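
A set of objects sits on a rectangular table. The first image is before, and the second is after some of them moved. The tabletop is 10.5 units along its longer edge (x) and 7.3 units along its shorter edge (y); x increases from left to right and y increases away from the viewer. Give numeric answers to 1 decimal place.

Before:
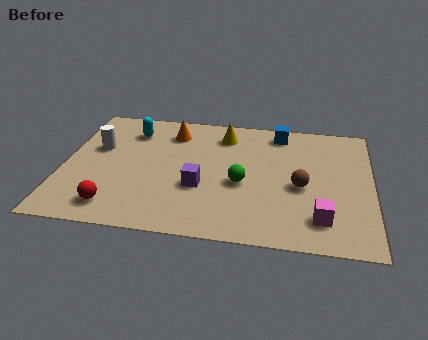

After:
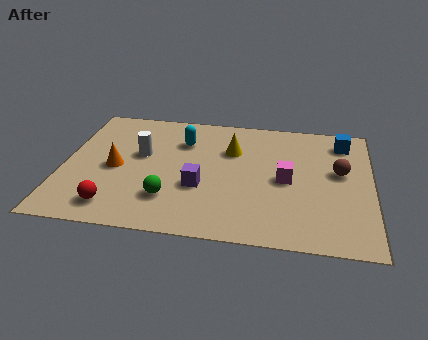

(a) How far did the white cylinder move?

1.5

From (1.1, 4.5) to (2.6, 4.3), the white cylinder covered √(1.5² + 0.2²) ≈ 1.5 units.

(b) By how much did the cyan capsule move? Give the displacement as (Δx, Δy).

(1.8, -0.4)

The cyan capsule was at about (2.2, 5.7) and moved to about (4.0, 5.3).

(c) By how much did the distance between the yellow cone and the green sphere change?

+0.8

They were about 2.9 units apart before and 3.7 after — 0.8 units further apart.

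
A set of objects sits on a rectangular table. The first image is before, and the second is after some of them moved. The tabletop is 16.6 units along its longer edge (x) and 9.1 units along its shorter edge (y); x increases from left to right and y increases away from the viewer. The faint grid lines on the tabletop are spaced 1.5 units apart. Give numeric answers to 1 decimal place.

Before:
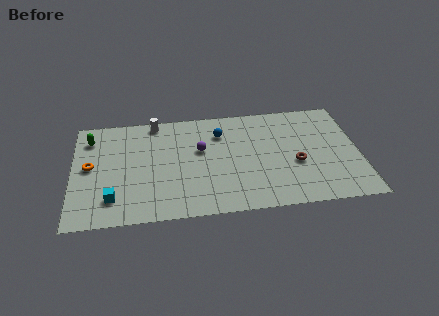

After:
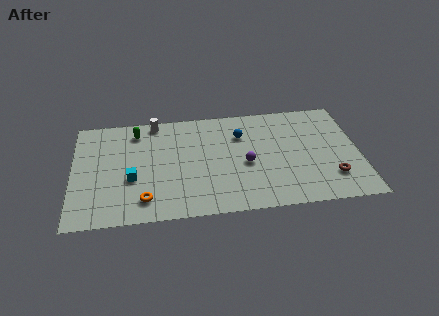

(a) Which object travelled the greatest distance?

the orange torus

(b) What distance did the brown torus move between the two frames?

2.4

From (12.9, 3.7) to (14.9, 2.3), the brown torus covered √(2.0² + 1.4²) ≈ 2.4 units.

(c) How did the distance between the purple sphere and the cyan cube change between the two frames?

+0.4

They were about 6.2 units apart before and 6.6 after — 0.4 units further apart.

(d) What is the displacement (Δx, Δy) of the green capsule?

(2.7, 0.3)

The green capsule was at about (1.0, 7.2) and moved to about (3.7, 7.5).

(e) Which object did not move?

the white cylinder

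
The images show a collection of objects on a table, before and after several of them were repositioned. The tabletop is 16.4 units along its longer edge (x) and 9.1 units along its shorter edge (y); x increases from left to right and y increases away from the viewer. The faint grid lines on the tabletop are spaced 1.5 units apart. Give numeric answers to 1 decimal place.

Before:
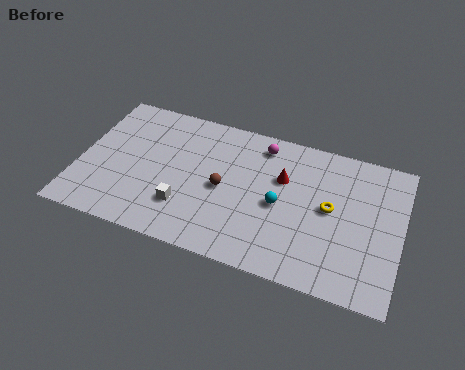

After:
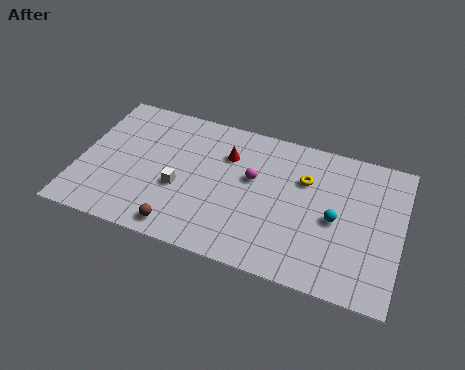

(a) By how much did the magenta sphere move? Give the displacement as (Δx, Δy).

(-0.3, -2.3)

The magenta sphere started near (9.1, 7.7) and ended near (8.8, 5.4).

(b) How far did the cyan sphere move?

2.8

The cyan sphere was near (10.3, 4.2) before and (13.1, 4.2) after, so it travelled √(2.8² + 0.0²) ≈ 2.8 units.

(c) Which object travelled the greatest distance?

the brown sphere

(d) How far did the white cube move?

1.2

The white cube was near (5.6, 2.5) before and (5.2, 3.6) after, so it travelled √(0.4² + 1.1²) ≈ 1.2 units.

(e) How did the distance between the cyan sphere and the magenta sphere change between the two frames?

+0.8

Before: roughly 3.7 units apart; after: 4.5. That's 0.8 units further apart.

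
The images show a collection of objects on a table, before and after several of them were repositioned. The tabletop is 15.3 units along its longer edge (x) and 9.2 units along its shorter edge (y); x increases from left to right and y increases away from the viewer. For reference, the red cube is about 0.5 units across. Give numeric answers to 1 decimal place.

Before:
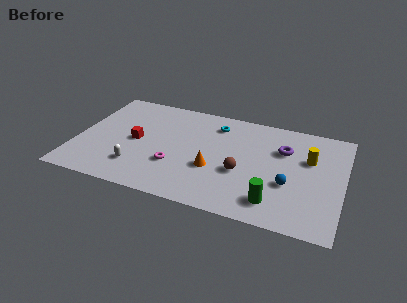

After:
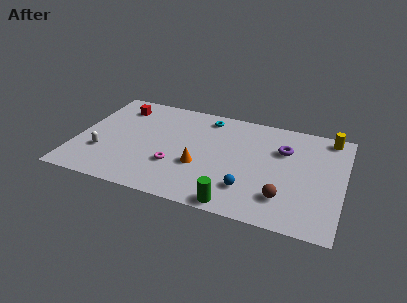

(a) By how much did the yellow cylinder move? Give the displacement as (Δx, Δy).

(1.0, 2.3)

The yellow cylinder was at about (13.3, 5.9) and moved to about (14.3, 8.2).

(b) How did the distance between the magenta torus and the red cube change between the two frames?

+2.9

The distance was about 2.8 in the first image and 5.7 in the second, so they moved 2.9 units further apart.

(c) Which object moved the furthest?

the red cube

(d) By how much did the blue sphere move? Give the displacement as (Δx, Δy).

(-2.2, -1.1)

The blue sphere was at about (12.3, 3.4) and moved to about (10.1, 2.3).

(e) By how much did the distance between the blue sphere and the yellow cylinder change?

+4.5

The distance was about 2.7 in the first image and 7.2 in the second, so they moved 4.5 units further apart.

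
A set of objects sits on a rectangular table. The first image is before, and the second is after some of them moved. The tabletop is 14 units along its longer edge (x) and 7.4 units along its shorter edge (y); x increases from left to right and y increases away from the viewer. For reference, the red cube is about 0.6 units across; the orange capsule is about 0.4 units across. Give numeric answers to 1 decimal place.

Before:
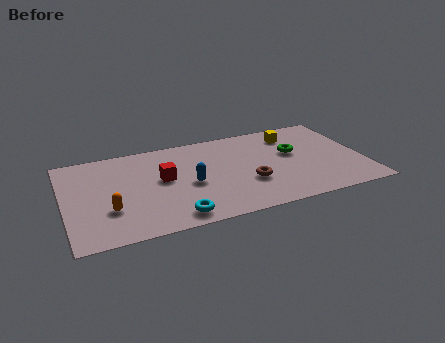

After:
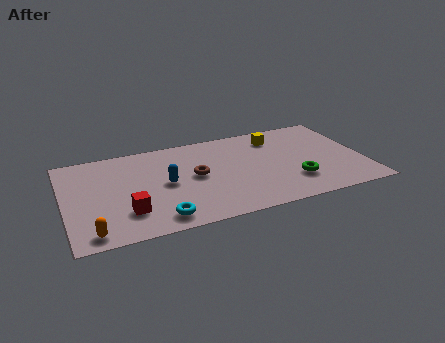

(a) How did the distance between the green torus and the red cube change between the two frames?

+1.6

They were about 6.2 units apart before and 7.8 after — 1.6 units further apart.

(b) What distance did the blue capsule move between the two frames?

1.2

The blue capsule was near (5.8, 3.3) before and (4.7, 3.7) after, so it travelled √(1.1² + 0.4²) ≈ 1.2 units.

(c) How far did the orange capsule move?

1.7

The orange capsule was near (2.0, 2.4) before and (1.1, 0.9) after, so it travelled √(0.9² + 1.5²) ≈ 1.7 units.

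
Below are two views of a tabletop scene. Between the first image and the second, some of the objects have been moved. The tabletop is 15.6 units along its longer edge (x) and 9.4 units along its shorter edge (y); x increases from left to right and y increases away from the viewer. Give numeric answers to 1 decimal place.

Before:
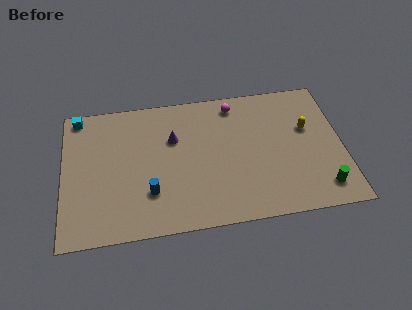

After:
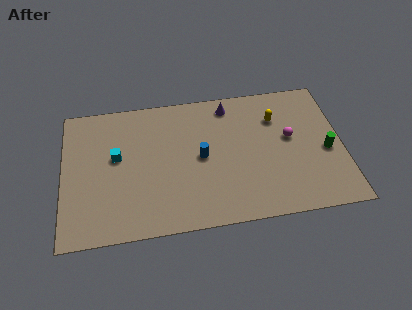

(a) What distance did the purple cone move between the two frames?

3.7

The purple cone moved from about (6.2, 6.2) to (9.4, 8.1), a distance of √(3.2² + 1.9²) ≈ 3.7.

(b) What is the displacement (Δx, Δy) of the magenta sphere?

(3.0, -2.8)

The magenta sphere started near (9.7, 8.1) and ended near (12.7, 5.3).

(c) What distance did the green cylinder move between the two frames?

2.5

The green cylinder was near (14.3, 1.6) before and (14.7, 4.1) after, so it travelled √(0.4² + 2.5²) ≈ 2.5 units.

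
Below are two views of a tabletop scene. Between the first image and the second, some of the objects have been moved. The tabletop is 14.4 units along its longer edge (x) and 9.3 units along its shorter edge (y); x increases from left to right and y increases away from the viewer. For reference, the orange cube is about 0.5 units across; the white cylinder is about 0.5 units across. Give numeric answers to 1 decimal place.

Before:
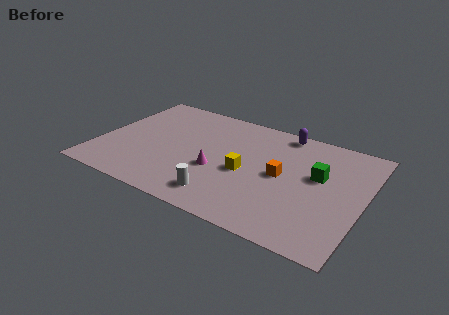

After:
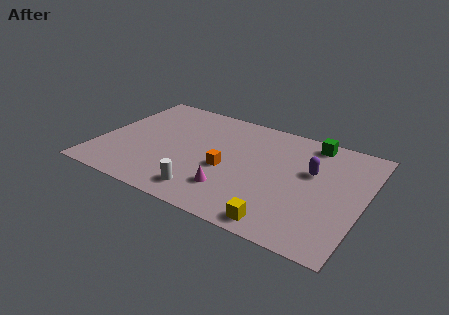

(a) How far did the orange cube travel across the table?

3.0

The orange cube moved from about (10.0, 4.7) to (7.1, 3.9), a distance of √(2.9² + 0.8²) ≈ 3.0.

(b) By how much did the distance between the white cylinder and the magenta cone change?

-0.6

The distance was about 2.1 in the first image and 1.5 in the second, so they moved 0.6 units closer together.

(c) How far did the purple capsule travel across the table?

3.3

From (9.6, 8.4) to (11.5, 5.7), the purple capsule covered √(1.9² + 2.7²) ≈ 3.3 units.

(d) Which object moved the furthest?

the yellow cube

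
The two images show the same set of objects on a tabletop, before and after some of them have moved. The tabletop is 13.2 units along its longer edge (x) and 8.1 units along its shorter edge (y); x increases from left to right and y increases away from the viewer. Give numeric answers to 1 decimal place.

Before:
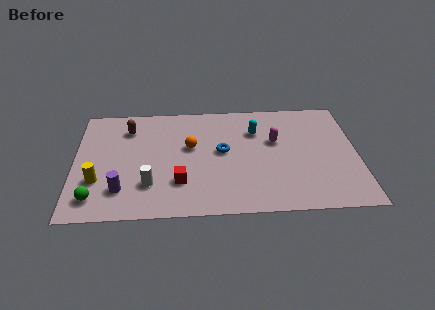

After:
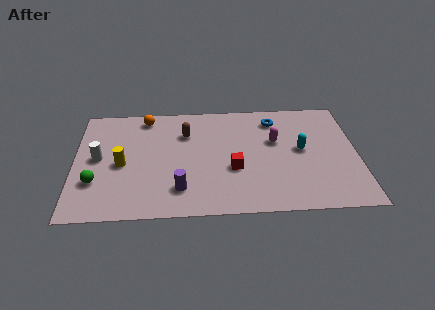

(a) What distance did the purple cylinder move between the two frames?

2.7

The purple cylinder moved from about (2.2, 1.9) to (4.9, 1.8), a distance of √(2.7² + 0.1²) ≈ 2.7.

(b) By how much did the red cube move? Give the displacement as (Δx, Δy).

(2.5, 0.8)

The red cube started near (4.9, 2.3) and ended near (7.4, 3.1).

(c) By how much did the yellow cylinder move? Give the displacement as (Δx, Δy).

(1.1, 1.1)

The yellow cylinder started near (1.1, 2.6) and ended near (2.2, 3.7).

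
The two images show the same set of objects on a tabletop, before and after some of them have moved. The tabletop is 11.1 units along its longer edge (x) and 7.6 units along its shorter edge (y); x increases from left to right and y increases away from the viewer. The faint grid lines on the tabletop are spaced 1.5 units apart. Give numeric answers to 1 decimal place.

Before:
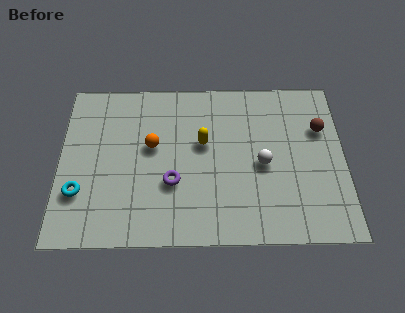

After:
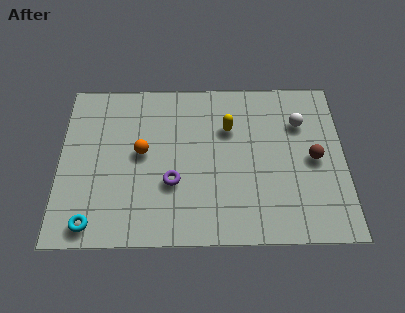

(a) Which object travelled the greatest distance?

the white sphere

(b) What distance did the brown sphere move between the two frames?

1.4

The brown sphere moved from about (10.2, 5.1) to (9.9, 3.7), a distance of √(0.3² + 1.4²) ≈ 1.4.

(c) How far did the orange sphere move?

0.5

From (3.6, 4.4) to (3.2, 4.1), the orange sphere covered √(0.4² + 0.3²) ≈ 0.5 units.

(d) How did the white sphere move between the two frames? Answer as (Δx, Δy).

(1.5, 1.9)

The white sphere was at about (7.9, 3.5) and moved to about (9.4, 5.4).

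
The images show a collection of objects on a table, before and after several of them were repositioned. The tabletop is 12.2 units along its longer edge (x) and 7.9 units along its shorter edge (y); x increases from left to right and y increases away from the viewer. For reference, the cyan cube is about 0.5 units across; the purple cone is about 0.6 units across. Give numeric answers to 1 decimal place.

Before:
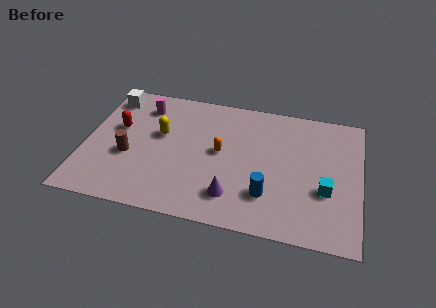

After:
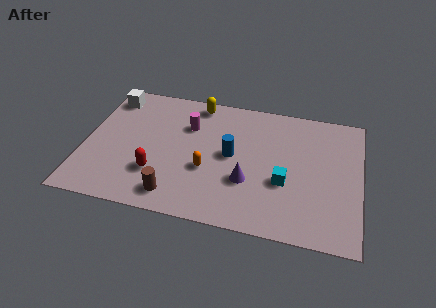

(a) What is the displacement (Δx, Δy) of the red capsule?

(1.9, -2.4)

The red capsule started near (1.4, 4.7) and ended near (3.3, 2.3).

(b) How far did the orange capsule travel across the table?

1.3

The orange capsule was near (6.0, 4.2) before and (5.5, 3.0) after, so it travelled √(0.5² + 1.2²) ≈ 1.3 units.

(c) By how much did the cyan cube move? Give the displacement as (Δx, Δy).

(-1.8, 0.1)

From the two frames, the cyan cube sits at roughly (10.7, 2.9) before and (8.9, 3.0) after.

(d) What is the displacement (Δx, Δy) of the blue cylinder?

(-1.7, 2.0)

The blue cylinder started near (8.2, 2.1) and ended near (6.5, 4.1).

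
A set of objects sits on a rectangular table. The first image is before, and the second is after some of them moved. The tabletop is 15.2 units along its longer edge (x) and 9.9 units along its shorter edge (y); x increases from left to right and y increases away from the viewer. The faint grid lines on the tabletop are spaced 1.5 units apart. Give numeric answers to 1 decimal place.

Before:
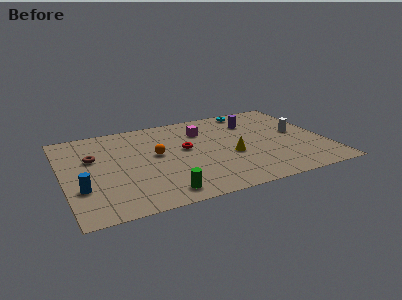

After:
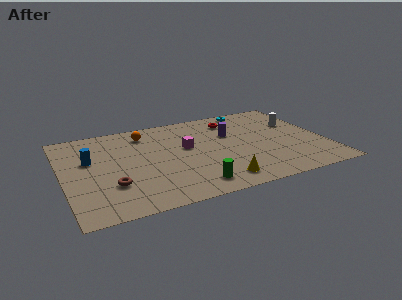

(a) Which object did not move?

the cyan torus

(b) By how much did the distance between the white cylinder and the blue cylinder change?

-0.7

They were about 13.0 units apart before and 12.3 after — 0.7 units closer together.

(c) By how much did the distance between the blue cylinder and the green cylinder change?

+2.4

Before: roughly 4.8 units apart; after: 7.2. That's 2.4 units further apart.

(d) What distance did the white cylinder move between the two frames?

1.2

From (13.7, 5.3) to (13.9, 6.5), the white cylinder covered √(0.2² + 1.2²) ≈ 1.2 units.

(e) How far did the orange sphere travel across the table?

2.6

The orange sphere moved from about (5.4, 5.5) to (5.0, 8.1), a distance of √(0.4² + 2.6²) ≈ 2.6.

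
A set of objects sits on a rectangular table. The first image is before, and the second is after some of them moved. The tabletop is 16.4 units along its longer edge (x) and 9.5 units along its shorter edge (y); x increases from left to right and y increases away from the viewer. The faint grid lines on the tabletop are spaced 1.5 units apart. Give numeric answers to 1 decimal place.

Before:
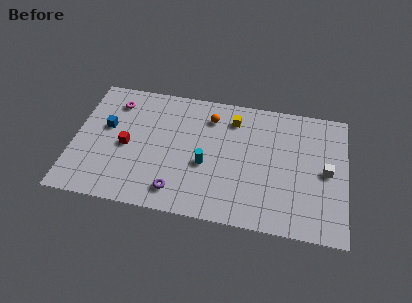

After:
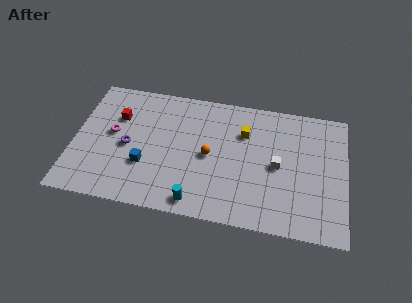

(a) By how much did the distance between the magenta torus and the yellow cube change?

+0.8

They were about 7.2 units apart before and 8.0 after — 0.8 units further apart.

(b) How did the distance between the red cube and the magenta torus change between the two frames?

-2.0

They were about 3.3 units apart before and 1.3 after — 2.0 units closer together.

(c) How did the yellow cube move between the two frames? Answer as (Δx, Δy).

(0.7, -0.9)

From the two frames, the yellow cube sits at roughly (9.5, 7.6) before and (10.2, 6.7) after.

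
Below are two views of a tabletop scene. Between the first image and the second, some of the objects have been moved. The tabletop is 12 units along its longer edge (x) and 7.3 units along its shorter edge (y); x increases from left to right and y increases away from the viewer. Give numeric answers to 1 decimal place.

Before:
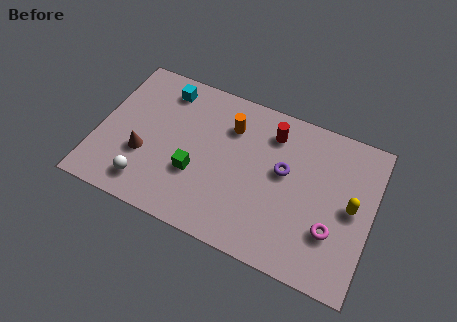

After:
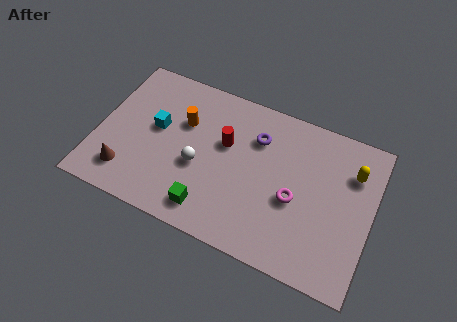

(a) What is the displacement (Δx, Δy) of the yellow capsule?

(-0.1, 1.6)

The yellow capsule started near (11.1, 3.7) and ended near (11.0, 5.3).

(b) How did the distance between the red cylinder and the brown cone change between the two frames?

-1.2

The distance was about 6.2 in the first image and 5.0 in the second, so they moved 1.2 units closer together.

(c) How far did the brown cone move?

1.3

The brown cone moved from about (2.1, 2.6) to (1.5, 1.5), a distance of √(0.6² + 1.1²) ≈ 1.3.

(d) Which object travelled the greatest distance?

the white sphere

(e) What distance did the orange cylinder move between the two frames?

2.1

The orange cylinder was near (5.6, 5.4) before and (3.6, 4.8) after, so it travelled √(2.0² + 0.6²) ≈ 2.1 units.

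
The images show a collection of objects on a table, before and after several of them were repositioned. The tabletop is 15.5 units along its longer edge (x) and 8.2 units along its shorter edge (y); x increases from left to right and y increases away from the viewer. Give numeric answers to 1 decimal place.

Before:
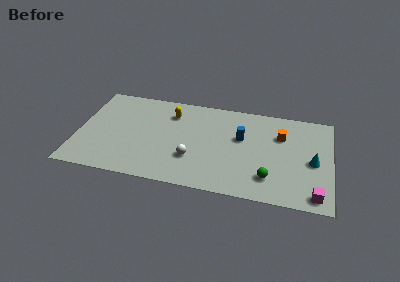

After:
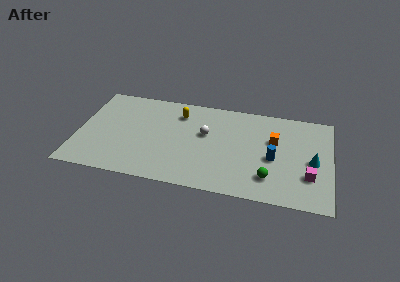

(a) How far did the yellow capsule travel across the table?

0.5

The yellow capsule was near (5.6, 6.3) before and (6.1, 6.4) after, so it travelled √(0.5² + 0.1²) ≈ 0.5 units.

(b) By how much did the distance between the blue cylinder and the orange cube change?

-0.9

Before: roughly 2.5 units apart; after: 1.6. That's 0.9 units closer together.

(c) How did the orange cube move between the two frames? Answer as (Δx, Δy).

(-0.4, -0.5)

The orange cube started near (12.4, 5.7) and ended near (12.0, 5.2).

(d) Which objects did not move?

the green sphere and the cyan cone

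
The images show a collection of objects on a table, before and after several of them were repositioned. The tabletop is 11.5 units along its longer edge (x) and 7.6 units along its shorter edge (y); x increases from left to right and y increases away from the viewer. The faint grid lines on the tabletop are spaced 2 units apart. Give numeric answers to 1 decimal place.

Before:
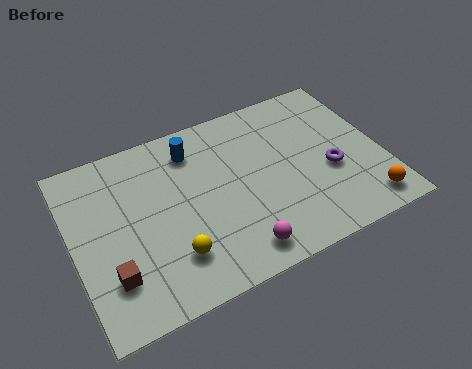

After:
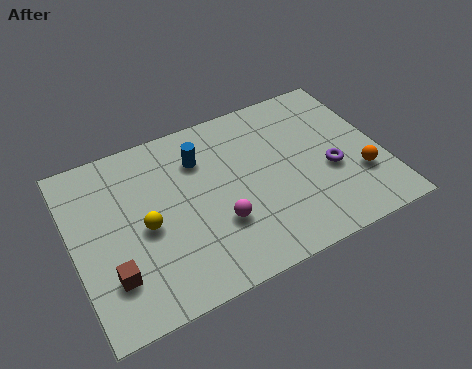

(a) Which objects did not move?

the purple torus and the brown cube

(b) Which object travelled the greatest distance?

the yellow sphere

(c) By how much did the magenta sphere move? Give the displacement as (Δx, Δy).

(-0.5, 1.4)

The magenta sphere started near (5.7, 1.1) and ended near (5.2, 2.5).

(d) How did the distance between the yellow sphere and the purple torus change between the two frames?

+0.7

The distance was about 6.2 in the first image and 6.9 in the second, so they moved 0.7 units further apart.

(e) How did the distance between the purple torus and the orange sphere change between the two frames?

-1.0

The distance was about 2.2 in the first image and 1.2 in the second, so they moved 1.0 units closer together.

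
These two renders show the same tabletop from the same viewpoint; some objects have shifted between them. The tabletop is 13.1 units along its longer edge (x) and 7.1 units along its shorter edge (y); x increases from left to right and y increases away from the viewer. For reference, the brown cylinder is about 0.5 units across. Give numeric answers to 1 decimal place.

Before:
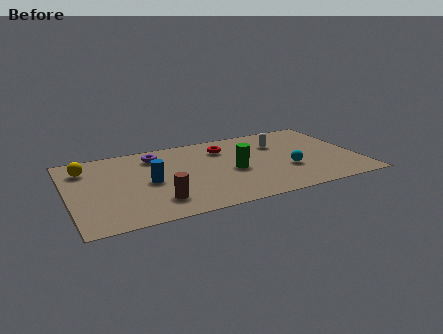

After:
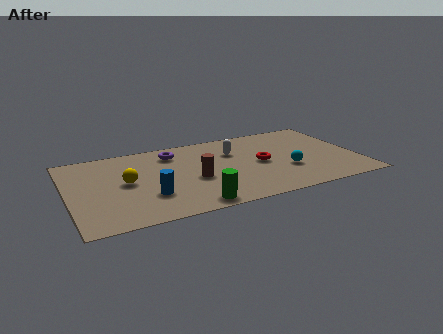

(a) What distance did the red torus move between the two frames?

2.4

From (7.2, 5.4) to (8.7, 3.5), the red torus covered √(1.5² + 1.9²) ≈ 2.4 units.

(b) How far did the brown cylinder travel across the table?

2.3

From (3.8, 1.6) to (5.6, 3.0), the brown cylinder covered √(1.8² + 1.4²) ≈ 2.3 units.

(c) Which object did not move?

the cyan sphere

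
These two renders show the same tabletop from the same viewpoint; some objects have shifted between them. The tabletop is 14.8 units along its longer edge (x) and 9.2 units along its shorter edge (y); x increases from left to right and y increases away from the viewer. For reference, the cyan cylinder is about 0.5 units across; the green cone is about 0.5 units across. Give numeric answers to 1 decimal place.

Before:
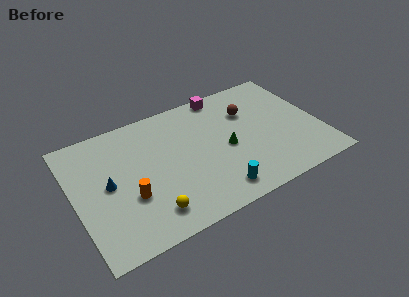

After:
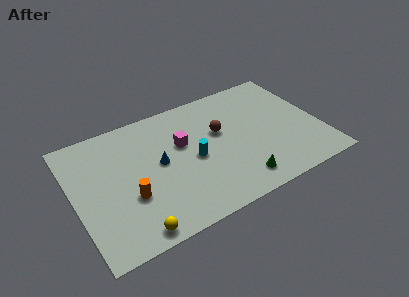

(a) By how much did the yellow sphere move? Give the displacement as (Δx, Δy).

(-1.1, -0.8)

The yellow sphere started near (4.1, 1.7) and ended near (3.0, 0.9).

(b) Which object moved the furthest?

the magenta cube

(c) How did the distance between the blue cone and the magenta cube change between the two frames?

-6.7

Before: roughly 8.4 units apart; after: 1.7. That's 6.7 units closer together.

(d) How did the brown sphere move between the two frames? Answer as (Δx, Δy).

(-1.9, -0.8)

From the two frames, the brown sphere sits at roughly (10.8, 6.4) before and (8.9, 5.6) after.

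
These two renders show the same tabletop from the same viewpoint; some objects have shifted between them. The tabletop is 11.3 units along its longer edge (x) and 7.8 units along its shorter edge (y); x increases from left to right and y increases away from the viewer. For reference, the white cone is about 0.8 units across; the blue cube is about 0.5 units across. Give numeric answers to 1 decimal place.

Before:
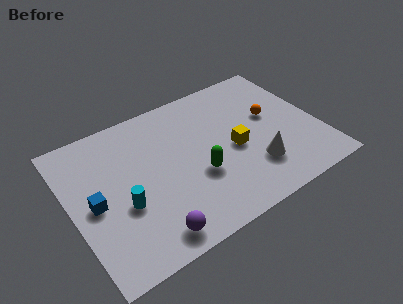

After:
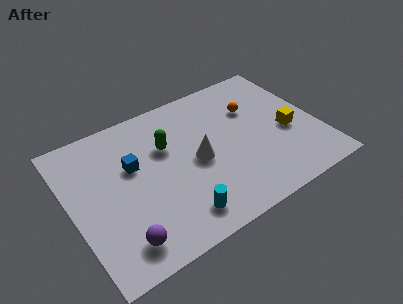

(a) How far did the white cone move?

2.9

The white cone was near (8.1, 2.1) before and (5.7, 3.7) after, so it travelled √(2.4² + 1.6²) ≈ 2.9 units.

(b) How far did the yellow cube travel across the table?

2.5

From (7.4, 3.5) to (9.9, 3.3), the yellow cube covered √(2.5² + 0.2²) ≈ 2.5 units.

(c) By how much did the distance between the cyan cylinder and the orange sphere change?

-1.5

The distance was about 7.3 in the first image and 5.8 in the second, so they moved 1.5 units closer together.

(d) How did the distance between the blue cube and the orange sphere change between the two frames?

-2.6

Before: roughly 8.3 units apart; after: 5.7. That's 2.6 units closer together.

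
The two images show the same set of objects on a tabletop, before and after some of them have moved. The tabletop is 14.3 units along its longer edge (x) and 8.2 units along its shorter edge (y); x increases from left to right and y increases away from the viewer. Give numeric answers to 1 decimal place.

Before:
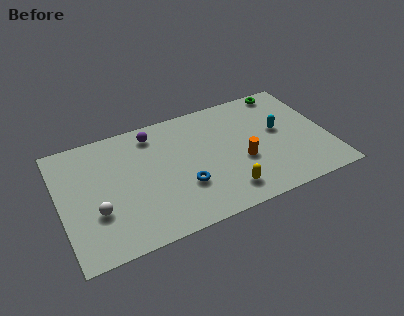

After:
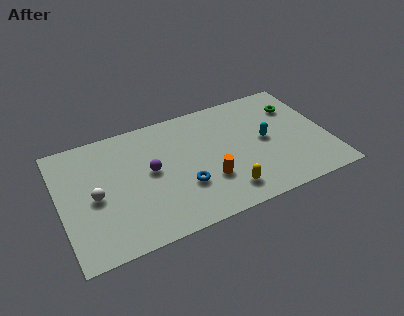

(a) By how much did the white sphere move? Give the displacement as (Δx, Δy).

(0.0, 1.0)

The white sphere started near (1.8, 2.8) and ended near (1.8, 3.8).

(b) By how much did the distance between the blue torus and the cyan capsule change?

-0.9

The distance was about 5.7 in the first image and 4.8 in the second, so they moved 0.9 units closer together.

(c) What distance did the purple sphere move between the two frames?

2.5

The purple sphere moved from about (5.2, 6.9) to (4.8, 4.4), a distance of √(0.4² + 2.5²) ≈ 2.5.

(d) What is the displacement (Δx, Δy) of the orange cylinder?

(-1.9, -0.6)

The orange cylinder started near (9.6, 3.2) and ended near (7.7, 2.6).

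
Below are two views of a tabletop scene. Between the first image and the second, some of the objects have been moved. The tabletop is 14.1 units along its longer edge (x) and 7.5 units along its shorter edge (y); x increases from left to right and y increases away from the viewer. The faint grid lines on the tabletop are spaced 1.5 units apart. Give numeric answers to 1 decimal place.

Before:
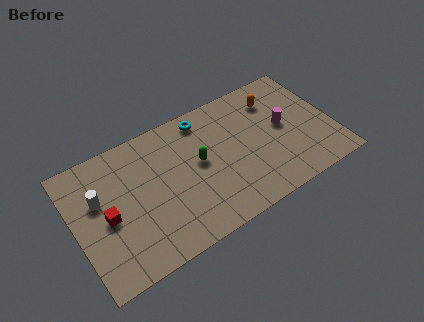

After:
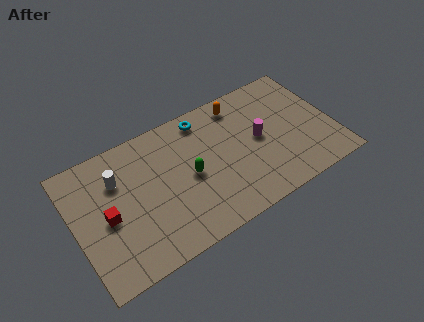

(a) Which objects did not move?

the red cube and the cyan torus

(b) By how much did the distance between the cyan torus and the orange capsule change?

-2.0

Before: roughly 4.0 units apart; after: 2.0. That's 2.0 units closer together.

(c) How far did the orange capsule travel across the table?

2.0

From (11.3, 5.8) to (9.4, 6.4), the orange capsule covered √(1.9² + 0.6²) ≈ 2.0 units.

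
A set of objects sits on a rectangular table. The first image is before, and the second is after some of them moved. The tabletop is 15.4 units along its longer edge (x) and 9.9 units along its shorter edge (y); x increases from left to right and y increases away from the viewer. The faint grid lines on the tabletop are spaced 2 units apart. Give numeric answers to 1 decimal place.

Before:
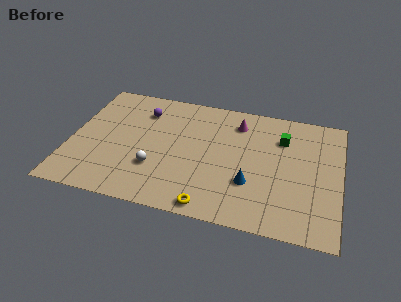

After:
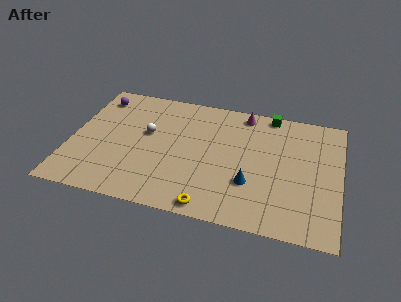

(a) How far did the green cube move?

2.1

From (12.0, 7.2) to (11.2, 9.1), the green cube covered √(0.8² + 1.9²) ≈ 2.1 units.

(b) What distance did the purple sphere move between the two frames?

2.8

The purple sphere was near (3.9, 7.6) before and (1.2, 8.2) after, so it travelled √(2.7² + 0.6²) ≈ 2.8 units.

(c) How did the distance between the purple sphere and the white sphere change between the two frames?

-0.7

Before: roughly 4.6 units apart; after: 3.9. That's 0.7 units closer together.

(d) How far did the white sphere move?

2.8

The white sphere moved from about (5.0, 3.1) to (4.3, 5.8), a distance of √(0.7² + 2.7²) ≈ 2.8.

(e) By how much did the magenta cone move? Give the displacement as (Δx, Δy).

(0.3, 0.9)

The magenta cone was at about (9.4, 7.9) and moved to about (9.7, 8.8).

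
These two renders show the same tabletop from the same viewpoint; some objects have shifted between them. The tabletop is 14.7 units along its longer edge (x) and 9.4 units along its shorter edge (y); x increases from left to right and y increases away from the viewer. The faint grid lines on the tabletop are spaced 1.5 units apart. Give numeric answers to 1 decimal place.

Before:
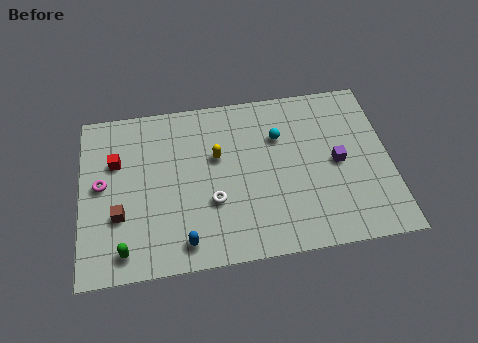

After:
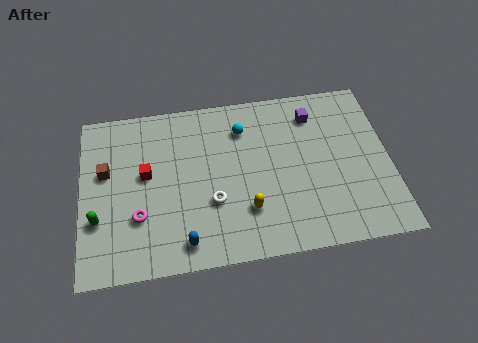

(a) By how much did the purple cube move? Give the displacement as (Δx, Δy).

(-1.0, 2.9)

The purple cube started near (12.2, 4.6) and ended near (11.2, 7.5).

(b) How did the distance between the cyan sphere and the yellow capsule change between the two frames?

+1.5

They were about 3.1 units apart before and 4.6 after — 1.5 units further apart.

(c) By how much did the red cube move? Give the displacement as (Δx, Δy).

(1.4, -0.9)

From the two frames, the red cube sits at roughly (1.7, 6.2) before and (3.1, 5.3) after.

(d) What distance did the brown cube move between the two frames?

2.6

From (1.8, 3.2) to (1.2, 5.7), the brown cube covered √(0.6² + 2.5²) ≈ 2.6 units.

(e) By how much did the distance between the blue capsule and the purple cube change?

+0.8

The distance was about 8.1 in the first image and 8.9 in the second, so they moved 0.8 units further apart.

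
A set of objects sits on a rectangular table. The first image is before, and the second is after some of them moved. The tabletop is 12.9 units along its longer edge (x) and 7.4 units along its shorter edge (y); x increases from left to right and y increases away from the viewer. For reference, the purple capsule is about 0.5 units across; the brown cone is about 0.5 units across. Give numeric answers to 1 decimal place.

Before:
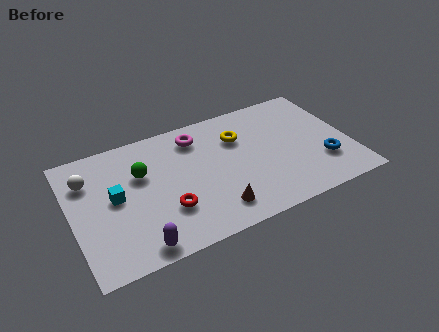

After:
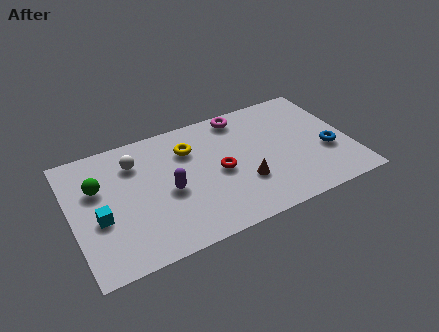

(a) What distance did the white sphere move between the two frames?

2.2

From (0.9, 5.4) to (3.1, 5.6), the white sphere covered √(2.2² + 0.2²) ≈ 2.2 units.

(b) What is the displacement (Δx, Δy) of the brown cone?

(1.5, 1.0)

The brown cone was at about (6.3, 1.4) and moved to about (7.8, 2.4).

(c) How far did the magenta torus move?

2.3

The magenta torus was near (6.0, 6.0) before and (8.2, 6.5) after, so it travelled √(2.2² + 0.5²) ≈ 2.3 units.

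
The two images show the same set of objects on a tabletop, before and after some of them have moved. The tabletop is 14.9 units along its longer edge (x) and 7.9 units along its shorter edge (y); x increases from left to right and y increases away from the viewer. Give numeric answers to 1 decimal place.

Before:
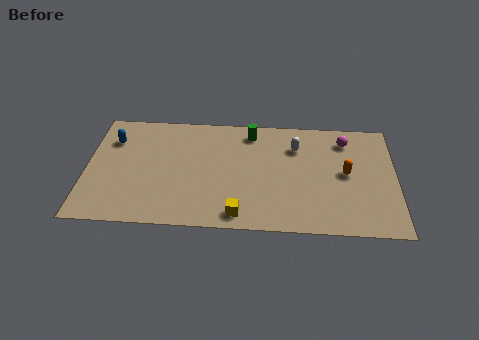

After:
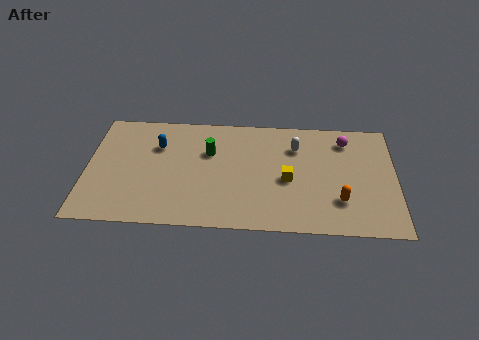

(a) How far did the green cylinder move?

2.5

The green cylinder moved from about (7.9, 6.7) to (5.9, 5.2), a distance of √(2.0² + 1.5²) ≈ 2.5.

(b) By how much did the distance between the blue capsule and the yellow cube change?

-1.2

Before: roughly 7.8 units apart; after: 6.6. That's 1.2 units closer together.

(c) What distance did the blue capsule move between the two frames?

2.2

The blue capsule was near (1.2, 5.8) before and (3.4, 5.5) after, so it travelled √(2.2² + 0.3²) ≈ 2.2 units.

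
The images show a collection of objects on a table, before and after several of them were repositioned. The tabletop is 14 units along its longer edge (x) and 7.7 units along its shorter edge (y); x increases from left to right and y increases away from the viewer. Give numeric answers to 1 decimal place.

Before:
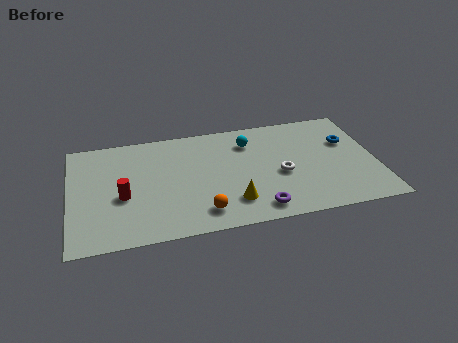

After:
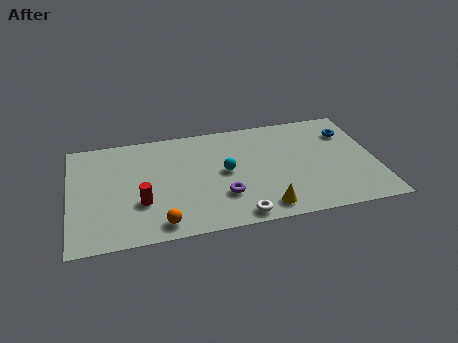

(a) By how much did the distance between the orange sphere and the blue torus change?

+2.3

Before: roughly 7.8 units apart; after: 10.1. That's 2.3 units further apart.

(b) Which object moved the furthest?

the white torus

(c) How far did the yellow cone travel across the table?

1.6

The yellow cone moved from about (7.3, 1.8) to (8.7, 1.1), a distance of √(1.4² + 0.7²) ≈ 1.6.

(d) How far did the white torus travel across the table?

3.3

The white torus moved from about (9.6, 3.3) to (7.5, 0.8), a distance of √(2.1² + 2.5²) ≈ 3.3.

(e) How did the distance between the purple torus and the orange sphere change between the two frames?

+0.7

Before: roughly 2.5 units apart; after: 3.2. That's 0.7 units further apart.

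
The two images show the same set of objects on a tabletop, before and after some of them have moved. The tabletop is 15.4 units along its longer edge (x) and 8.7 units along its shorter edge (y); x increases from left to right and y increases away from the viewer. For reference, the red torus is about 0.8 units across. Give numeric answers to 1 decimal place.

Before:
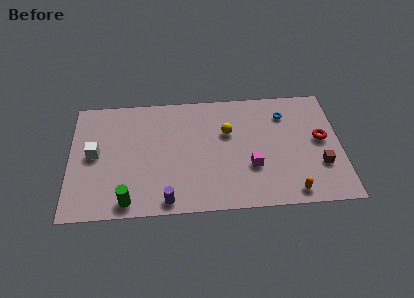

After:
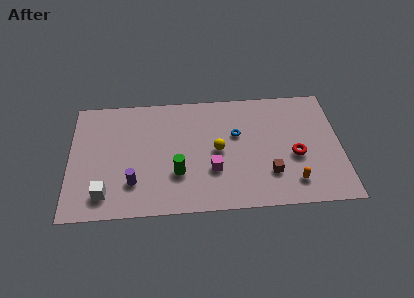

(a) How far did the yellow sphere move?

1.4

The yellow sphere moved from about (9.0, 5.6) to (8.4, 4.3), a distance of √(0.6² + 1.3²) ≈ 1.4.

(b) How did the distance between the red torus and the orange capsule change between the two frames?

-2.2

They were about 4.1 units apart before and 1.9 after — 2.2 units closer together.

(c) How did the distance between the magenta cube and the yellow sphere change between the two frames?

-1.5

Before: roughly 2.9 units apart; after: 1.4. That's 1.5 units closer together.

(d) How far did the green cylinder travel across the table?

3.3

From (3.3, 1.0) to (6.1, 2.8), the green cylinder covered √(2.8² + 1.8²) ≈ 3.3 units.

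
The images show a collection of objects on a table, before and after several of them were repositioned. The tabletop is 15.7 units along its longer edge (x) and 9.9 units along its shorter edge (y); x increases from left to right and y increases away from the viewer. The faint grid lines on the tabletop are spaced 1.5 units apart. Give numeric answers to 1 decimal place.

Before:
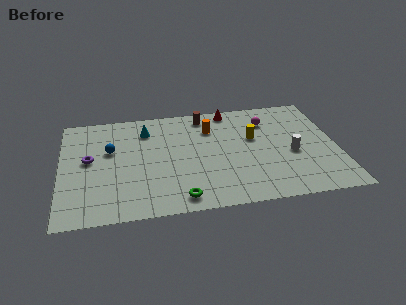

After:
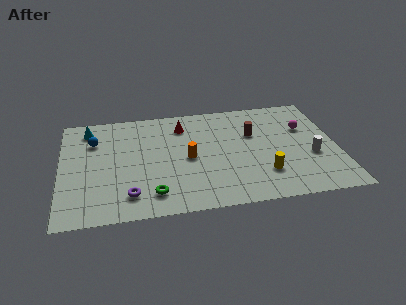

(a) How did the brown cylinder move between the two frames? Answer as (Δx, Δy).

(2.7, -2.2)

From the two frames, the brown cylinder sits at roughly (8.3, 8.6) before and (11.0, 6.4) after.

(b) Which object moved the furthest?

the purple torus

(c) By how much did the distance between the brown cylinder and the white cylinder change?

-2.4

Before: roughly 6.5 units apart; after: 4.1. That's 2.4 units closer together.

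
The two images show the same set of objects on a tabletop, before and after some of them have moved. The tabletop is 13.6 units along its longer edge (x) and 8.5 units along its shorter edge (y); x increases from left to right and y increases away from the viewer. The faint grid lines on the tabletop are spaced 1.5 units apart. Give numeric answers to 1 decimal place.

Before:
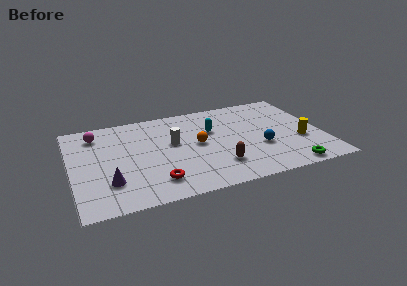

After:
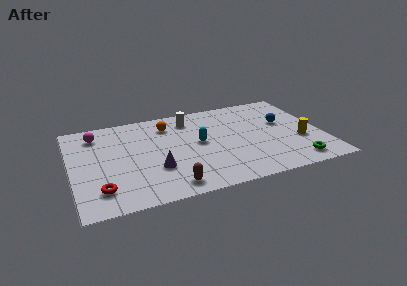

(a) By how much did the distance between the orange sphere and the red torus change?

+2.6

They were about 3.7 units apart before and 6.3 after — 2.6 units further apart.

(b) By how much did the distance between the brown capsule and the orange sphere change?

+3.1

They were about 2.5 units apart before and 5.6 after — 3.1 units further apart.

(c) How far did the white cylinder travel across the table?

2.3

The white cylinder moved from about (5.5, 4.9) to (6.6, 6.9), a distance of √(1.1² + 2.0²) ≈ 2.3.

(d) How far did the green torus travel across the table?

0.6

The green torus moved from about (11.4, 0.8) to (11.8, 1.2), a distance of √(0.4² + 0.4²) ≈ 0.6.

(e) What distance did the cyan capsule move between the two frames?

1.3

The cyan capsule moved from about (7.7, 5.5) to (6.9, 4.5), a distance of √(0.8² + 1.0²) ≈ 1.3.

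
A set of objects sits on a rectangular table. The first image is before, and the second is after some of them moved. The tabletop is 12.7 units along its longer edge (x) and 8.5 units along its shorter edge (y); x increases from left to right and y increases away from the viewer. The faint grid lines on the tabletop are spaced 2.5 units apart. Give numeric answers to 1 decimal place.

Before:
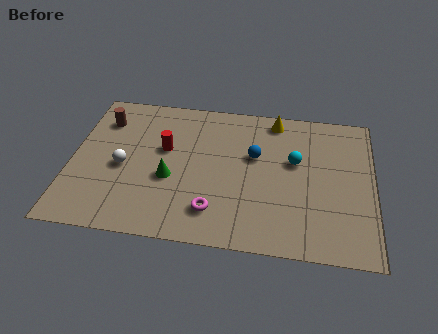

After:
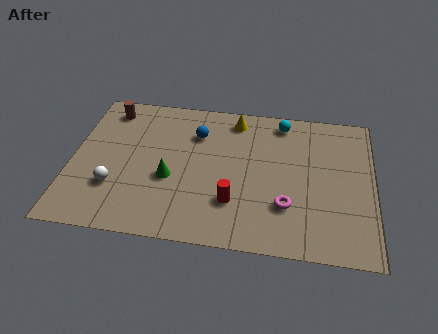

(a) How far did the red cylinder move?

4.0

From (3.9, 5.1) to (6.9, 2.4), the red cylinder covered √(3.0² + 2.7²) ≈ 4.0 units.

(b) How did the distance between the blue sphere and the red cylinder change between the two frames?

+0.4

The distance was about 3.8 in the first image and 4.2 in the second, so they moved 0.4 units further apart.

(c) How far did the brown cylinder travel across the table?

0.7

The brown cylinder moved from about (1.2, 6.5) to (1.4, 7.2), a distance of √(0.2² + 0.7²) ≈ 0.7.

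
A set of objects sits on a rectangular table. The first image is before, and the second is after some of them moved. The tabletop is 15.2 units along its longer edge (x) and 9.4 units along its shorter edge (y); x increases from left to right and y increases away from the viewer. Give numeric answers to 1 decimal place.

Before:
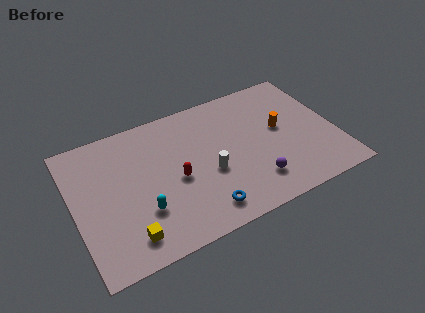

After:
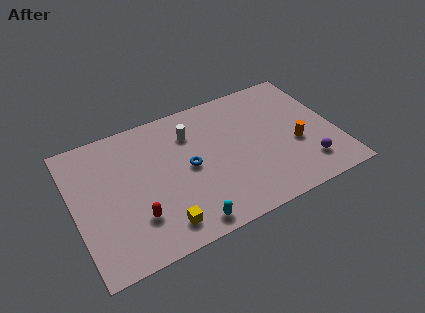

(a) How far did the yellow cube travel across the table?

1.9

The yellow cube moved from about (2.7, 1.6) to (4.6, 1.5), a distance of √(1.9² + 0.1²) ≈ 1.9.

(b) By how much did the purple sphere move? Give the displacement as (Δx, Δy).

(3.1, -0.1)

From the two frames, the purple sphere sits at roughly (10.1, 2.1) before and (13.2, 2.0) after.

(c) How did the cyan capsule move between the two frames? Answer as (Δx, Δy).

(2.3, -1.9)

The cyan capsule started near (3.7, 2.9) and ended near (6.0, 1.0).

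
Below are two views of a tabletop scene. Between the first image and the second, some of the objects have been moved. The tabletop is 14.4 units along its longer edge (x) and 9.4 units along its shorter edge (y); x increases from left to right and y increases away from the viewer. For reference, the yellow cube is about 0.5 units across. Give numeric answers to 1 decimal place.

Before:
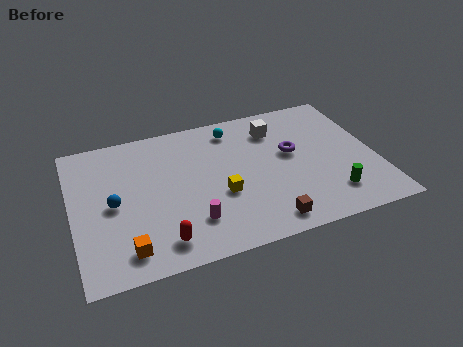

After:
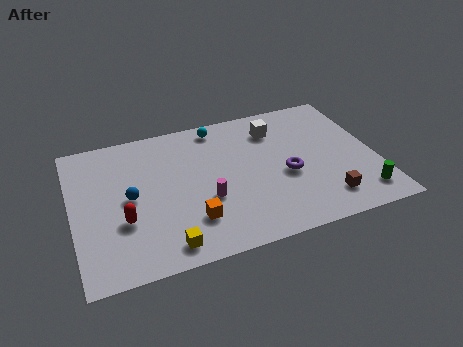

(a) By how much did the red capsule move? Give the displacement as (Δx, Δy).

(-1.6, 1.8)

From the two frames, the red capsule sits at roughly (3.9, 1.5) before and (2.3, 3.3) after.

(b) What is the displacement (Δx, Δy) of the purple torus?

(-0.4, -1.4)

The purple torus was at about (10.5, 5.4) and moved to about (10.1, 4.0).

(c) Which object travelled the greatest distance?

the yellow cube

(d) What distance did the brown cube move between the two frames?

3.0

The brown cube was near (8.8, 1.2) before and (11.7, 1.8) after, so it travelled √(2.9² + 0.6²) ≈ 3.0 units.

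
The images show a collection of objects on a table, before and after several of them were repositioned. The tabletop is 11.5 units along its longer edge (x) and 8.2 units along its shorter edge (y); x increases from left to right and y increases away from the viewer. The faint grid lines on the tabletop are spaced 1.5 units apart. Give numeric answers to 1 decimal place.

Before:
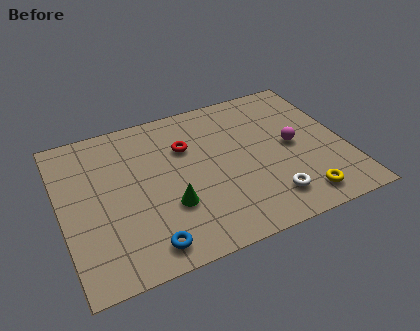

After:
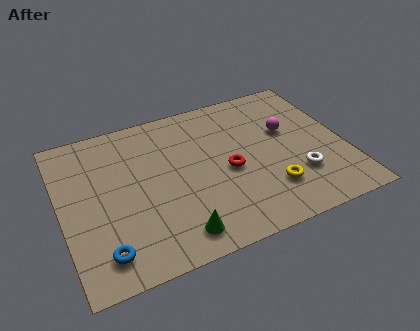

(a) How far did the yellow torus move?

1.4

From (9.3, 1.2) to (8.2, 2.1), the yellow torus covered √(1.1² + 0.9²) ≈ 1.4 units.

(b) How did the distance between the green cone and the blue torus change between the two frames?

+1.0

The distance was about 1.9 in the first image and 2.9 in the second, so they moved 1.0 units further apart.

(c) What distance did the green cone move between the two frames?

1.5

The green cone was near (4.2, 2.7) before and (4.3, 1.2) after, so it travelled √(0.1² + 1.5²) ≈ 1.5 units.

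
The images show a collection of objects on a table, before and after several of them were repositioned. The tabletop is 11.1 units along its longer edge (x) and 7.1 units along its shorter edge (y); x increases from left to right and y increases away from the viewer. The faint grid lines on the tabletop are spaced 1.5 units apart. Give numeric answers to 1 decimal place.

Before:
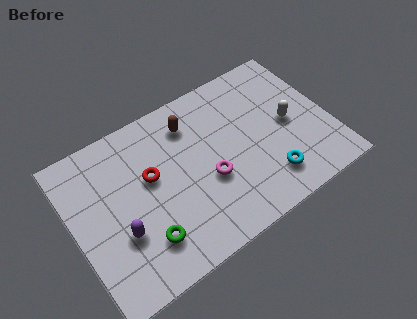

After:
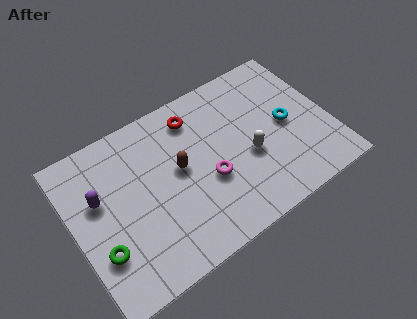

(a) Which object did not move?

the magenta torus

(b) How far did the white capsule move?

2.0

The white capsule moved from about (9.4, 3.5) to (7.5, 2.9), a distance of √(1.9² + 0.6²) ≈ 2.0.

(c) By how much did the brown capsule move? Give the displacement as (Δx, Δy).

(-0.8, -1.7)

The brown capsule started near (5.4, 5.6) and ended near (4.6, 3.9).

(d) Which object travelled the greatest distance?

the red torus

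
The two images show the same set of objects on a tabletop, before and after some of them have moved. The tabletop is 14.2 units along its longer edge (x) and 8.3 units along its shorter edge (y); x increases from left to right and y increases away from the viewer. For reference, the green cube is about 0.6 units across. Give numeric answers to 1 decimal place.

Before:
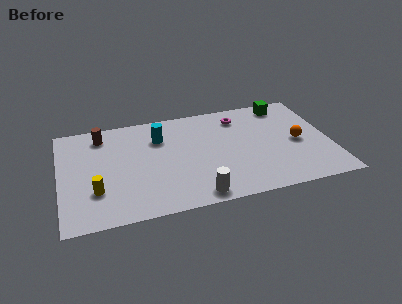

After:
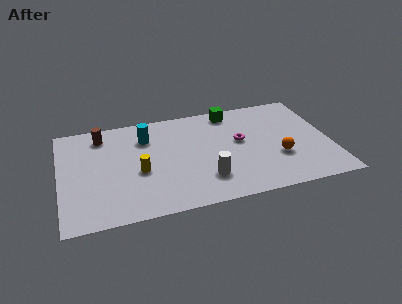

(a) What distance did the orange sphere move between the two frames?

1.5

The orange sphere moved from about (12.5, 3.9) to (11.4, 2.9), a distance of √(1.1² + 1.0²) ≈ 1.5.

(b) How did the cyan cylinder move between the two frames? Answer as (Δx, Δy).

(-0.7, 0.2)

The cyan cylinder was at about (5.3, 6.0) and moved to about (4.6, 6.2).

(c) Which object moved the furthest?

the green cube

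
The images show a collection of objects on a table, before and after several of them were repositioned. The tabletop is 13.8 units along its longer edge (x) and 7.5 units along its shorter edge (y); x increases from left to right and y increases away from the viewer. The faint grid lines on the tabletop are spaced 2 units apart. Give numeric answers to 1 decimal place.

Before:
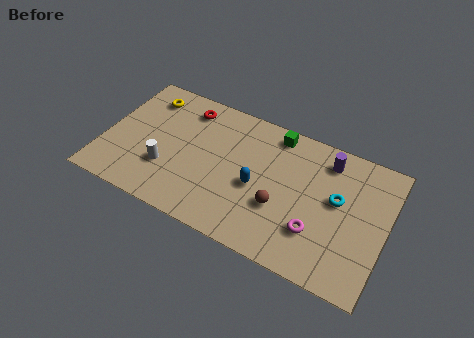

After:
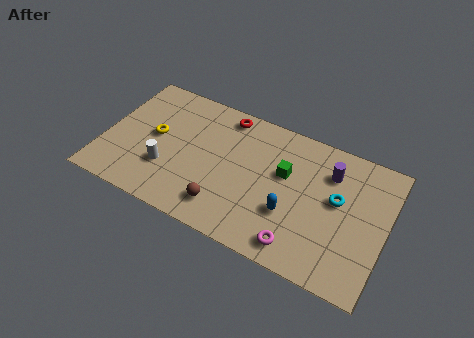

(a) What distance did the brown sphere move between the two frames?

2.9

From (8.8, 2.7) to (6.2, 1.5), the brown sphere covered √(2.6² + 1.2²) ≈ 2.9 units.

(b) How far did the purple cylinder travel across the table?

0.6

The purple cylinder was near (10.7, 6.2) before and (10.9, 5.6) after, so it travelled √(0.2² + 0.6²) ≈ 0.6 units.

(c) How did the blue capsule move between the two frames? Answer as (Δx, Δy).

(1.7, -0.7)

The blue capsule started near (7.6, 3.3) and ended near (9.3, 2.6).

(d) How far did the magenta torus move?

1.3

From (10.6, 2.2) to (9.9, 1.1), the magenta torus covered √(0.7² + 1.1²) ≈ 1.3 units.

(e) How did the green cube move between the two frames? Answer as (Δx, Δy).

(0.7, -2.0)

The green cube started near (8.1, 6.6) and ended near (8.8, 4.6).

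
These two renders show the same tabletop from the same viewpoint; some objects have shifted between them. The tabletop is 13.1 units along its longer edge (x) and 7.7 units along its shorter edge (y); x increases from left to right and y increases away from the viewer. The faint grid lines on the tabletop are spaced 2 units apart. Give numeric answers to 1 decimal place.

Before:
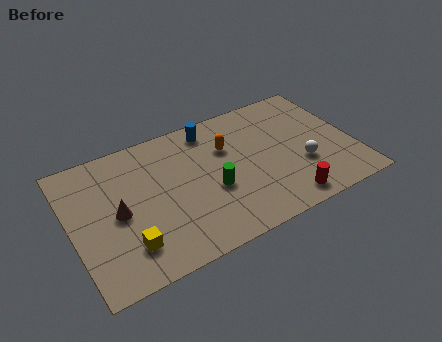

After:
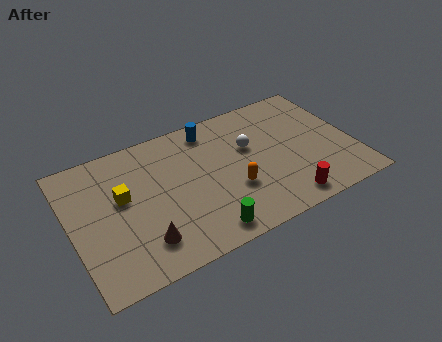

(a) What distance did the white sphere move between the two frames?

3.0

The white sphere was near (10.6, 2.7) before and (8.4, 4.8) after, so it travelled √(2.2² + 2.1²) ≈ 3.0 units.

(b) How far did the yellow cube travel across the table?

2.7

The yellow cube was near (2.3, 1.8) before and (2.4, 4.5) after, so it travelled √(0.1² + 2.7²) ≈ 2.7 units.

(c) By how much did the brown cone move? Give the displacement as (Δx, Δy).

(0.9, -2.0)

The brown cone started near (2.1, 3.7) and ended near (3.0, 1.7).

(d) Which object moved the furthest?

the white sphere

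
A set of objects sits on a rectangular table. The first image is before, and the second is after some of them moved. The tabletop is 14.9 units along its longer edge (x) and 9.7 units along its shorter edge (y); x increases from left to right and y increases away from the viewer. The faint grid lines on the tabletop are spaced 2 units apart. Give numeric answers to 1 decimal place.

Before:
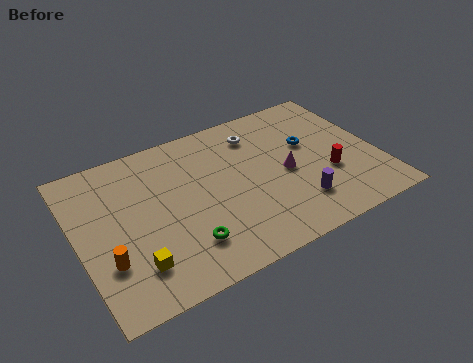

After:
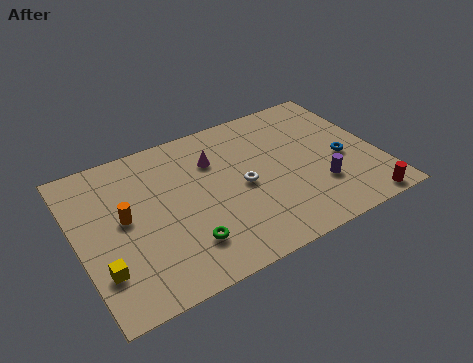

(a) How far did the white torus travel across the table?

3.3

The white torus moved from about (9.3, 7.7) to (8.1, 4.6), a distance of √(1.2² + 3.1²) ≈ 3.3.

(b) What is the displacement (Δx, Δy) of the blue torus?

(1.4, -1.7)

The blue torus was at about (11.7, 5.9) and moved to about (13.1, 4.2).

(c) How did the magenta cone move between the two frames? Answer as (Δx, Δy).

(-3.3, 2.4)

From the two frames, the magenta cone sits at roughly (10.3, 4.5) before and (7.0, 6.9) after.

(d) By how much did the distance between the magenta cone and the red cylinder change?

+6.7

They were about 2.2 units apart before and 8.9 after — 6.7 units further apart.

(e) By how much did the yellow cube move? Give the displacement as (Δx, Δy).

(-1.5, 0.4)

From the two frames, the yellow cube sits at roughly (2.4, 2.2) before and (0.9, 2.6) after.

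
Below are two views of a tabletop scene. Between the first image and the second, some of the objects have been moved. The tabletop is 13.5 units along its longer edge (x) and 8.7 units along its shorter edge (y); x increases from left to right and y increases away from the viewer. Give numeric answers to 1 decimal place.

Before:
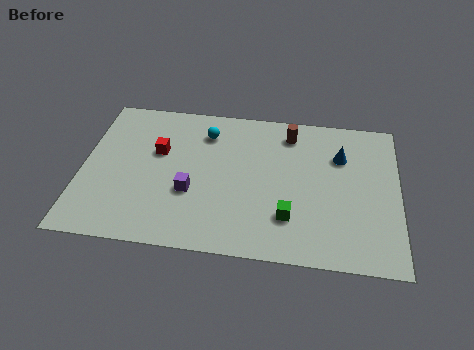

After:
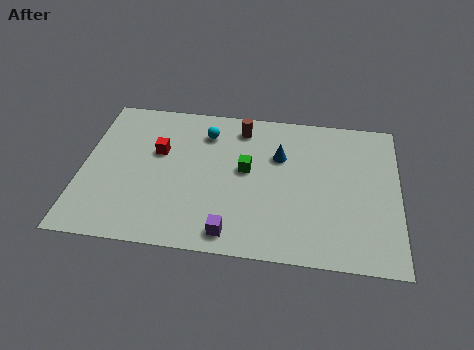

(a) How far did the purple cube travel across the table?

2.8

From (4.7, 3.2) to (6.5, 1.1), the purple cube covered √(1.8² + 2.1²) ≈ 2.8 units.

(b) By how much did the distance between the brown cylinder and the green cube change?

-2.4

The distance was about 4.9 in the first image and 2.5 in the second, so they moved 2.4 units closer together.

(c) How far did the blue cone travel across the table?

2.6

The blue cone moved from about (11.0, 6.1) to (8.4, 5.8), a distance of √(2.6² + 0.3²) ≈ 2.6.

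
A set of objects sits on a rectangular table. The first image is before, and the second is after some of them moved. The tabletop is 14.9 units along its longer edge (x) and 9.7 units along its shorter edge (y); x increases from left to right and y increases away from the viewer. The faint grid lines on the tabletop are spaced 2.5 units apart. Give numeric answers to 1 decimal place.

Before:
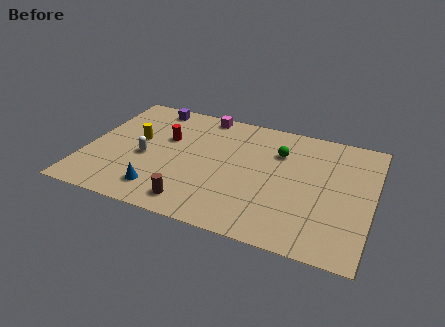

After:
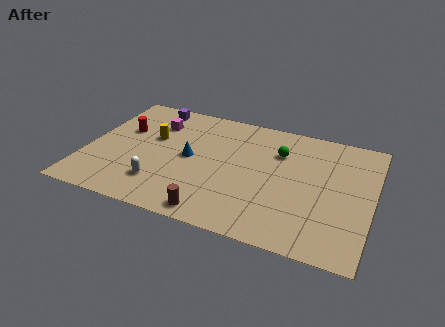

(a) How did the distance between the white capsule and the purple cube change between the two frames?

+2.0

They were about 4.4 units apart before and 6.4 after — 2.0 units further apart.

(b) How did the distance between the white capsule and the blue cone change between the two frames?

+0.3

They were about 2.6 units apart before and 2.9 after — 0.3 units further apart.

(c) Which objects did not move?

the green sphere and the purple cube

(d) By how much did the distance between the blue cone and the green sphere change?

-2.7

The distance was about 7.6 in the first image and 4.9 in the second, so they moved 2.7 units closer together.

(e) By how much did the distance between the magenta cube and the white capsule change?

-0.3

The distance was about 5.3 in the first image and 5.0 in the second, so they moved 0.3 units closer together.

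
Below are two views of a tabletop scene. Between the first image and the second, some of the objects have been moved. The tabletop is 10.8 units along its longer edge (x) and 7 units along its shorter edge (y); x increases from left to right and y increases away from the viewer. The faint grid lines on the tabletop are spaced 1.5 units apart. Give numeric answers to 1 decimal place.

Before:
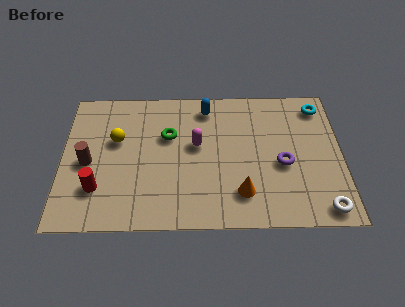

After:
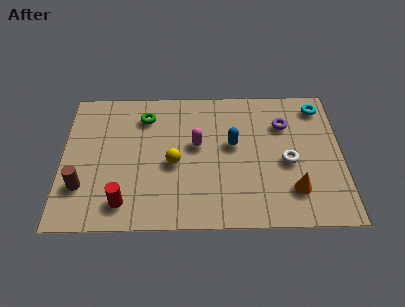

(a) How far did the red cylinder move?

1.2

The red cylinder was near (1.4, 1.9) before and (2.4, 1.2) after, so it travelled √(1.0² + 0.7²) ≈ 1.2 units.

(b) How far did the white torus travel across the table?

2.6

The white torus moved from about (10.0, 0.8) to (8.7, 3.1), a distance of √(1.3² + 2.3²) ≈ 2.6.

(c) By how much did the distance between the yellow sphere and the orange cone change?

-0.7

Before: roughly 5.5 units apart; after: 4.8. That's 0.7 units closer together.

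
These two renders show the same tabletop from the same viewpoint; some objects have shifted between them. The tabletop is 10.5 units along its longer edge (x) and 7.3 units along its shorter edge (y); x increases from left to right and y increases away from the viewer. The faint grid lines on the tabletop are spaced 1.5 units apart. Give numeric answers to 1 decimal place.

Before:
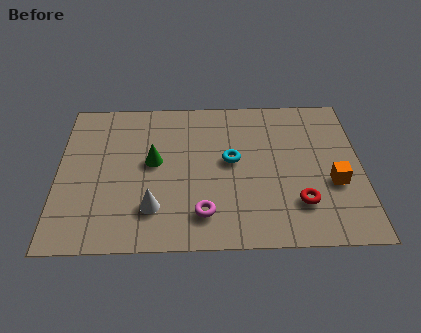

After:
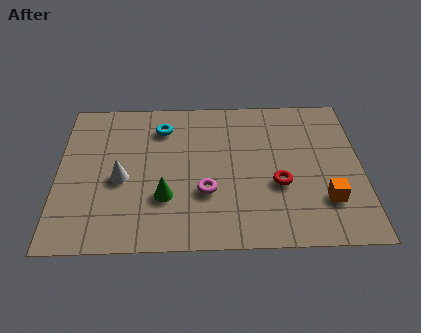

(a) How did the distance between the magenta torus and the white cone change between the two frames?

+1.3

They were about 1.7 units apart before and 3.0 after — 1.3 units further apart.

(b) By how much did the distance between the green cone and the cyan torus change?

+0.7

The distance was about 2.7 in the first image and 3.4 in the second, so they moved 0.7 units further apart.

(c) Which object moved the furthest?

the cyan torus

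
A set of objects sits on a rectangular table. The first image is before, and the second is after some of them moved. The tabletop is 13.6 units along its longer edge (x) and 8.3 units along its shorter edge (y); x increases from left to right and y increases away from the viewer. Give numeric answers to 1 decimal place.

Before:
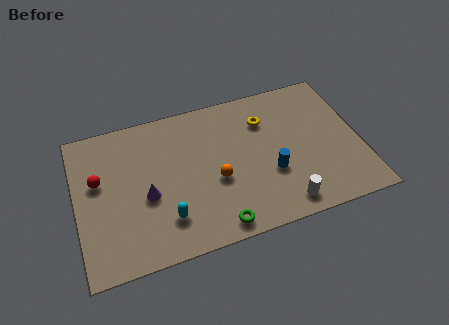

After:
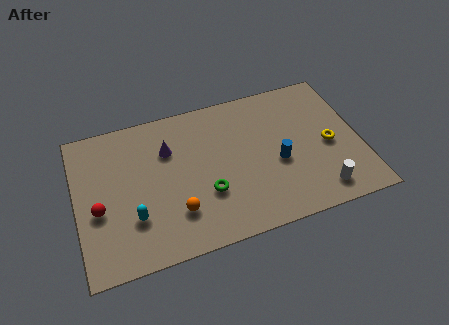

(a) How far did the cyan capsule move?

1.6

From (4.1, 2.0) to (2.6, 2.5), the cyan capsule covered √(1.5² + 0.5²) ≈ 1.6 units.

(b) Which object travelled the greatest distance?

the yellow torus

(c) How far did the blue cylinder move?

0.6

The blue cylinder moved from about (9.2, 3.0) to (9.6, 3.5), a distance of √(0.4² + 0.5²) ≈ 0.6.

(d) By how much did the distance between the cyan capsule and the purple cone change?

+2.1

Before: roughly 1.7 units apart; after: 3.8. That's 2.1 units further apart.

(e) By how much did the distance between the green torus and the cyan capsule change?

+1.0

Before: roughly 2.5 units apart; after: 3.5. That's 1.0 units further apart.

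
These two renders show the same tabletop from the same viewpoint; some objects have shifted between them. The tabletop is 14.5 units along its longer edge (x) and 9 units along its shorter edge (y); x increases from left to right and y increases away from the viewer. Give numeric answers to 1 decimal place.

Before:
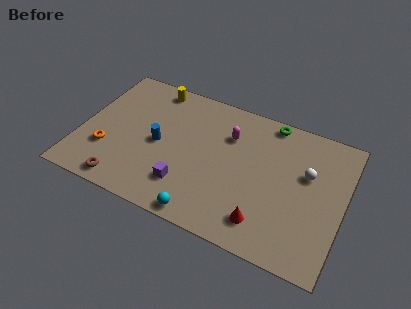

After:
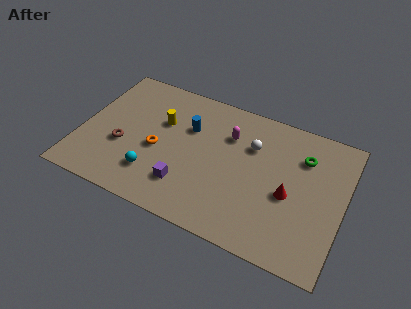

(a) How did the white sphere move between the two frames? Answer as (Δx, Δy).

(-3.1, 0.6)

From the two frames, the white sphere sits at roughly (12.4, 5.6) before and (9.3, 6.2) after.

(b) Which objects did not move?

the purple cube and the magenta capsule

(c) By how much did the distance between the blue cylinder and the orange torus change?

-0.5

Before: roughly 3.1 units apart; after: 2.6. That's 0.5 units closer together.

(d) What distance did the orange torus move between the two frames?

2.9

The orange torus moved from about (1.6, 2.8) to (4.3, 3.9), a distance of √(2.7² + 1.1²) ≈ 2.9.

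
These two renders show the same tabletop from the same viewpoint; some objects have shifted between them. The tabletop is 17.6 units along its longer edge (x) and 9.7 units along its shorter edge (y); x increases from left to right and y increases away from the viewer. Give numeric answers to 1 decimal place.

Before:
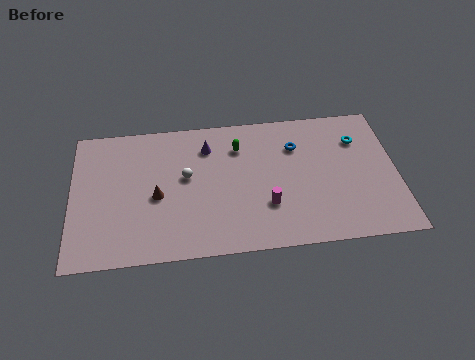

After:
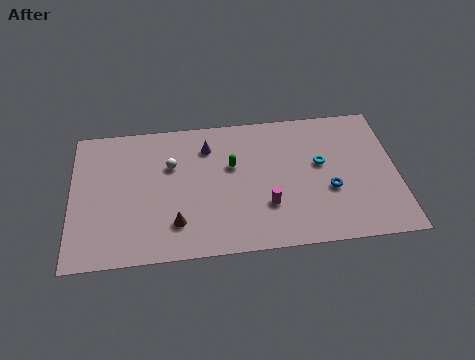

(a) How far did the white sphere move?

1.2

From (6.2, 5.5) to (5.4, 6.4), the white sphere covered √(0.8² + 0.9²) ≈ 1.2 units.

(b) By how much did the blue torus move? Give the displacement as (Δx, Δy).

(1.7, -3.3)

The blue torus started near (12.2, 7.0) and ended near (13.9, 3.7).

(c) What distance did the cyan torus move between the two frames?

2.6

The cyan torus was near (15.6, 7.1) before and (13.5, 5.6) after, so it travelled √(2.1² + 1.5²) ≈ 2.6 units.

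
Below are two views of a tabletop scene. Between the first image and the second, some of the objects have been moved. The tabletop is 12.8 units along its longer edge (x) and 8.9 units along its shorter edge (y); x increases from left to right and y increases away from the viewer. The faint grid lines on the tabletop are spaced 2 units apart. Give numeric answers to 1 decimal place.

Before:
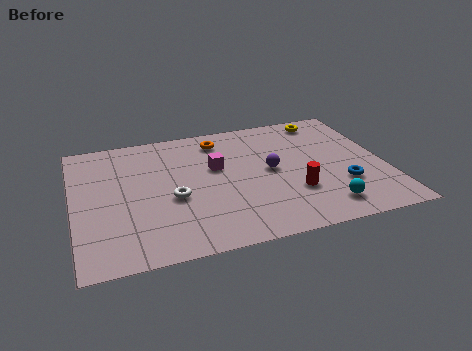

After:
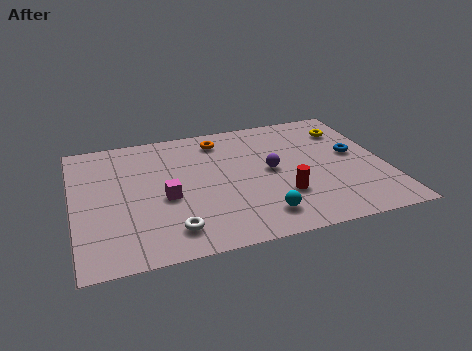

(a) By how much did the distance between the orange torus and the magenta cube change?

+2.4

They were about 2.0 units apart before and 4.4 after — 2.4 units further apart.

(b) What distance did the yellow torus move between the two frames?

1.3

From (10.7, 7.8) to (11.5, 6.8), the yellow torus covered √(0.8² + 1.0²) ≈ 1.3 units.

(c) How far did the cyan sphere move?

2.6

From (10.0, 1.5) to (7.4, 1.6), the cyan sphere covered √(2.6² + 0.1²) ≈ 2.6 units.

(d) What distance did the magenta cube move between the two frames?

2.7

The magenta cube moved from about (5.9, 5.4) to (3.7, 3.8), a distance of √(2.2² + 1.6²) ≈ 2.7.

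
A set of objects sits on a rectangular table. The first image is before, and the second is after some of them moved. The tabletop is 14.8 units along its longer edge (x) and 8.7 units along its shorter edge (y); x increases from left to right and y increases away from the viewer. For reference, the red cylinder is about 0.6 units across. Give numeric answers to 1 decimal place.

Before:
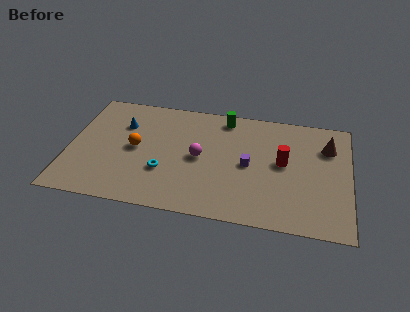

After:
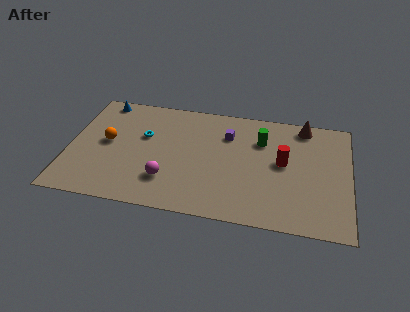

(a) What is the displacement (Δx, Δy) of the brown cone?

(-1.3, 1.4)

The brown cone started near (13.6, 6.3) and ended near (12.3, 7.7).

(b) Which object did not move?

the red cylinder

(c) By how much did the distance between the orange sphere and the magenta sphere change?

+0.6

Before: roughly 3.4 units apart; after: 4.0. That's 0.6 units further apart.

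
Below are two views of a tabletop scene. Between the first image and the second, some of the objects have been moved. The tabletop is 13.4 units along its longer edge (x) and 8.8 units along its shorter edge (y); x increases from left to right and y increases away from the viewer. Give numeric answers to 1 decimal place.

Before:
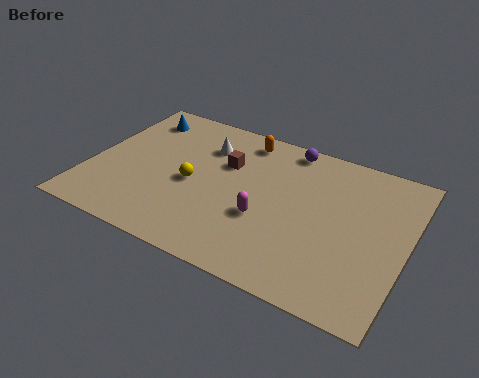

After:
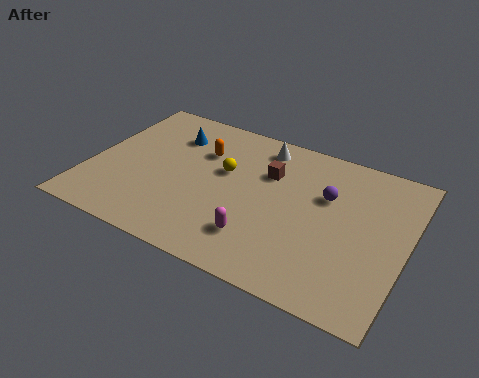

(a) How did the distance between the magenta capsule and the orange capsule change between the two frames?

+0.4

The distance was about 4.6 in the first image and 5.0 in the second, so they moved 0.4 units further apart.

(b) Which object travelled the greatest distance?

the purple sphere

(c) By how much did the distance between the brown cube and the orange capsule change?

+1.0

The distance was about 1.9 in the first image and 2.9 in the second, so they moved 1.0 units further apart.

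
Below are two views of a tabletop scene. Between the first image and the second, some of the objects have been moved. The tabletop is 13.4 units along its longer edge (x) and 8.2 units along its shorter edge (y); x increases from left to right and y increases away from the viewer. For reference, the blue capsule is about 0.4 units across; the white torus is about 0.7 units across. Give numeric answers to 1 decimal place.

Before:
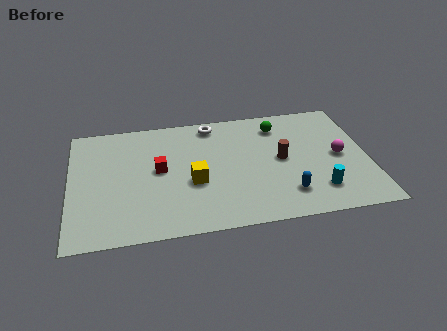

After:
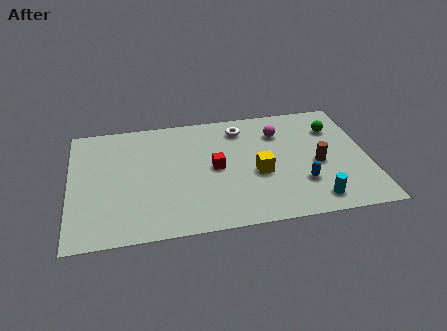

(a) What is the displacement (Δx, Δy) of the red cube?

(2.5, -0.3)

The red cube started near (4.0, 4.4) and ended near (6.5, 4.1).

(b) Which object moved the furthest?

the magenta sphere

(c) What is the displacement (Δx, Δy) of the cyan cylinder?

(-0.2, -0.6)

From the two frames, the cyan cylinder sits at roughly (11.0, 1.8) before and (10.8, 1.2) after.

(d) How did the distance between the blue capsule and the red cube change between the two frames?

-2.0

They were about 6.2 units apart before and 4.2 after — 2.0 units closer together.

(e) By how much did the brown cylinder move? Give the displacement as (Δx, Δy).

(1.6, -0.6)

The brown cylinder was at about (9.5, 4.2) and moved to about (11.1, 3.6).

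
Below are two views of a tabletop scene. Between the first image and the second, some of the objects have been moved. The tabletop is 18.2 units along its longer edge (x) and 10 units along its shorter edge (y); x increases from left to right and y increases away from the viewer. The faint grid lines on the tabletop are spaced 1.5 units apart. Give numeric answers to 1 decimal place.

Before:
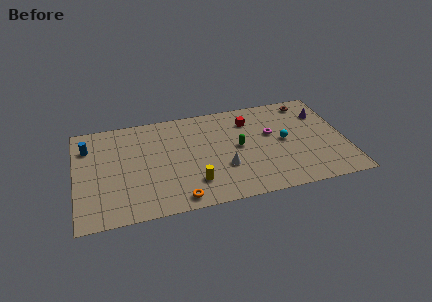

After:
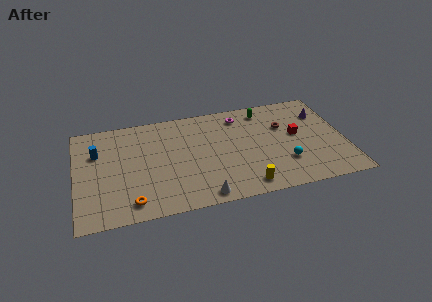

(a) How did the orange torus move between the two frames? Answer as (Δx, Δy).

(-3.1, 0.4)

The orange torus started near (6.7, 1.1) and ended near (3.6, 1.5).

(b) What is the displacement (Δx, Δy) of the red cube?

(3.1, -2.2)

The red cube started near (11.9, 7.7) and ended near (15.0, 5.5).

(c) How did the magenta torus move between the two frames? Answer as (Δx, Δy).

(-2.0, 2.3)

From the two frames, the magenta torus sits at roughly (13.3, 6.0) before and (11.3, 8.3) after.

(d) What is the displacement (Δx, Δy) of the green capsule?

(2.0, 3.3)

The green capsule was at about (11.0, 5.2) and moved to about (13.0, 8.5).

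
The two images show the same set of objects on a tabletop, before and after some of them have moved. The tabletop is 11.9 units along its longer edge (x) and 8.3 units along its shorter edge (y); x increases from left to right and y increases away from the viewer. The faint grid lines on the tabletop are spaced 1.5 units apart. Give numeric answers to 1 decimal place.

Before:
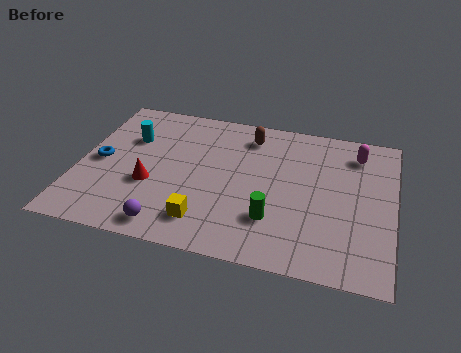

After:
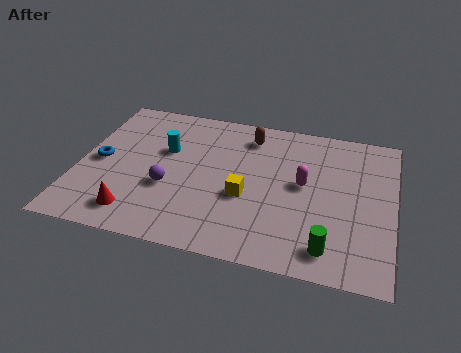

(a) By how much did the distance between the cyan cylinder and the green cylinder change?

+0.9

The distance was about 6.6 in the first image and 7.5 in the second, so they moved 0.9 units further apart.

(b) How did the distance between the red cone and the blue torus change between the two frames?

+0.9

The distance was about 2.2 in the first image and 3.1 in the second, so they moved 0.9 units further apart.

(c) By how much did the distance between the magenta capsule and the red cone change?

-1.6

Before: roughly 8.4 units apart; after: 6.8. That's 1.6 units closer together.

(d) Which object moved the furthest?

the magenta capsule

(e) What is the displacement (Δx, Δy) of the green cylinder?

(2.1, -1.0)

The green cylinder was at about (7.5, 2.3) and moved to about (9.6, 1.3).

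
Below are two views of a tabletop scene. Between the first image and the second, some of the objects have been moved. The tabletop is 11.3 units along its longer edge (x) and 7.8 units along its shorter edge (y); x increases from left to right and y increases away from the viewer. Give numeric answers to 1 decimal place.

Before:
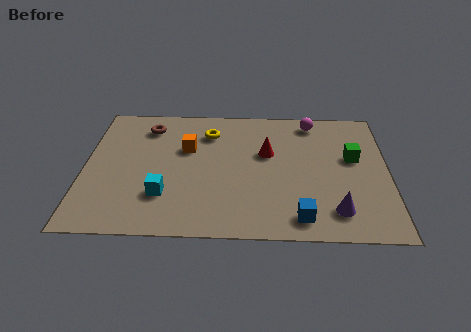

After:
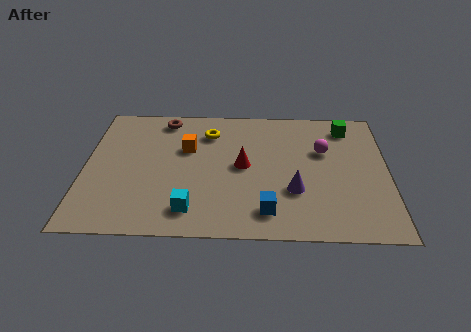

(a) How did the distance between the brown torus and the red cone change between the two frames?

-0.6

They were about 4.7 units apart before and 4.1 after — 0.6 units closer together.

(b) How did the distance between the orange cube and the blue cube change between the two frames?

-1.0

Before: roughly 5.7 units apart; after: 4.7. That's 1.0 units closer together.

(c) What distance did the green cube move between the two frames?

1.9

The green cube was near (10.0, 4.6) before and (9.8, 6.5) after, so it travelled √(0.2² + 1.9²) ≈ 1.9 units.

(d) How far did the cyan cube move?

1.3

From (3.0, 2.2) to (4.0, 1.4), the cyan cube covered √(1.0² + 0.8²) ≈ 1.3 units.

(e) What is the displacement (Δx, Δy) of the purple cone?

(-1.5, 1.1)

From the two frames, the purple cone sits at roughly (9.3, 1.5) before and (7.8, 2.6) after.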